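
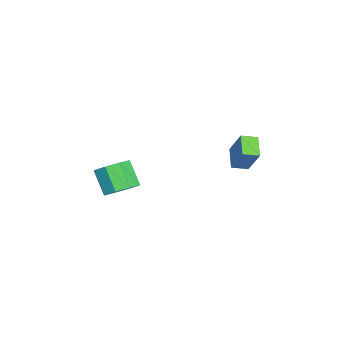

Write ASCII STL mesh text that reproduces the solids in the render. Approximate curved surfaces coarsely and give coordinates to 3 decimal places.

solid 
facet normal 0.531 0.389 -0.753
outer loop
vertex 0.657 -3.048 -2.755
vertex 0.085 -3.539 -3.412
vertex 0.047 -2.64 -2.974
endloop
endfacet
facet normal 0.290 0.751 0.593
outer loop
vertex 0.657 -3.048 -2.755
vertex 0.047 -2.64 -2.974
vertex -0.192 -3.671 -1.551
endloop
endfacet
facet normal 0.290 0.751 0.593
outer loop
vertex -0.192 -3.671 -1.551
vertex 0.047 -2.64 -2.974
vertex -0.802 -3.263 -1.77
endloop
endfacet
facet normal -0.531 -0.389 0.753
outer loop
vertex -0.192 -3.671 -1.551
vertex -0.802 -3.263 -1.77
vertex -0.765 -4.161 -2.208
endloop
endfacet
facet normal 0.531 0.389 -0.753
outer loop
vertex 0.047 -2.64 -2.974
vertex 0.085 -3.539 -3.412
vertex -0.541 -2.759 -3.45
endloop
endfacet
facet normal -0.359 0.908 0.217
outer loop
vertex 0.047 -2.64 -2.974
vertex -0.541 -2.759 -3.45
vertex -0.802 -3.263 -1.77
endloop
endfacet
facet normal -0.359 0.908 0.217
outer loop
vertex -0.802 -3.263 -1.77
vertex -0.541 -2.759 -3.45
vertex -1.39 -3.382 -2.245
endloop
endfacet
facet normal -0.530 -0.389 0.753
outer loop
vertex -0.802 -3.263 -1.77
vertex -1.39 -3.382 -2.245
vertex -0.765 -4.161 -2.208
endloop
endfacet
facet normal 0.531 0.390 -0.752
outer loop
vertex -0.541 -2.759 -3.45
vertex 0.085 -3.539 -3.412
vertex -0.762 -3.334 -3.904
endloop
endfacet
facet normal -0.797 0.532 -0.286
outer loop
vertex -0.541 -2.759 -3.45
vertex -0.762 -3.334 -3.904
vertex -1.39 -3.382 -2.245
endloop
endfacet
facet normal -0.797 0.532 -0.286
outer loop
vertex -1.39 -3.382 -2.245
vertex -0.762 -3.334 -3.904
vertex -1.611 -3.957 -2.699
endloop
endfacet
facet normal -0.531 -0.390 0.752
outer loop
vertex -1.39 -3.382 -2.245
vertex -1.611 -3.957 -2.699
vertex -0.765 -4.161 -2.208
endloop
endfacet
facet normal 0.531 0.388 -0.753
outer loop
vertex -0.762 -3.334 -3.904
vertex 0.085 -3.539 -3.412
vertex -0.488 -4.029 -4.069
endloop
endfacet
facet normal -0.768 -0.155 -0.621
outer loop
vertex -0.762 -3.334 -3.904
vertex -0.488 -4.029 -4.069
vertex -1.611 -3.957 -2.699
endloop
endfacet
facet normal -0.768 -0.154 -0.621
outer loop
vertex -1.611 -3.957 -2.699
vertex -0.488 -4.029 -4.069
vertex -1.337 -4.652 -2.865
endloop
endfacet
facet normal -0.531 -0.389 0.753
outer loop
vertex -1.611 -3.957 -2.699
vertex -1.337 -4.652 -2.865
vertex -0.765 -4.161 -2.208
endloop
endfacet
facet normal 0.531 0.389 -0.753
outer loop
vertex -0.488 -4.029 -4.069
vertex 0.085 -3.539 -3.412
vertex 0.122 -4.437 -3.85
endloop
endfacet
facet normal -0.290 -0.751 -0.593
outer loop
vertex -0.488 -4.029 -4.069
vertex 0.122 -4.437 -3.85
vertex -1.337 -4.652 -2.865
endloop
endfacet
facet normal -0.290 -0.751 -0.593
outer loop
vertex -1.337 -4.652 -2.865
vertex 0.122 -4.437 -3.85
vertex -0.727 -5.06 -2.646
endloop
endfacet
facet normal -0.531 -0.389 0.753
outer loop
vertex -1.337 -4.652 -2.865
vertex -0.727 -5.06 -2.646
vertex -0.765 -4.161 -2.208
endloop
endfacet
facet normal 0.530 0.389 -0.753
outer loop
vertex 0.122 -4.437 -3.85
vertex 0.085 -3.539 -3.412
vertex 0.71 -4.318 -3.375
endloop
endfacet
facet normal 0.359 -0.908 -0.217
outer loop
vertex 0.122 -4.437 -3.85
vertex 0.71 -4.318 -3.375
vertex -0.727 -5.06 -2.646
endloop
endfacet
facet normal 0.359 -0.908 -0.216
outer loop
vertex -0.727 -5.06 -2.646
vertex 0.71 -4.318 -3.375
vertex -0.139 -4.941 -2.17
endloop
endfacet
facet normal -0.531 -0.389 0.753
outer loop
vertex -0.727 -5.06 -2.646
vertex -0.139 -4.941 -2.17
vertex -0.765 -4.161 -2.208
endloop
endfacet
facet normal 0.531 0.390 -0.752
outer loop
vertex 0.71 -4.318 -3.375
vertex 0.085 -3.539 -3.412
vertex 0.931 -3.743 -2.921
endloop
endfacet
facet normal 0.797 -0.532 0.286
outer loop
vertex 0.71 -4.318 -3.375
vertex 0.931 -3.743 -2.921
vertex -0.139 -4.941 -2.17
endloop
endfacet
facet normal 0.797 -0.532 0.286
outer loop
vertex -0.139 -4.941 -2.17
vertex 0.931 -3.743 -2.921
vertex 0.082 -4.366 -1.716
endloop
endfacet
facet normal -0.531 -0.390 0.752
outer loop
vertex -0.139 -4.941 -2.17
vertex 0.082 -4.366 -1.716
vertex -0.765 -4.161 -2.208
endloop
endfacet
facet normal 0.531 0.389 -0.753
outer loop
vertex 0.931 -3.743 -2.921
vertex 0.085 -3.539 -3.412
vertex 0.657 -3.048 -2.755
endloop
endfacet
facet normal 0.768 0.155 0.621
outer loop
vertex 0.931 -3.743 -2.921
vertex 0.657 -3.048 -2.755
vertex 0.082 -4.366 -1.716
endloop
endfacet
facet normal 0.768 0.155 0.622
outer loop
vertex 0.082 -4.366 -1.716
vertex 0.657 -3.048 -2.755
vertex -0.192 -3.671 -1.551
endloop
endfacet
facet normal -0.531 -0.388 0.753
outer loop
vertex 0.082 -4.366 -1.716
vertex -0.192 -3.671 -1.551
vertex -0.765 -4.161 -2.208
endloop
endfacet
facet normal -0.885 -0.135 0.446
outer loop
vertex -1.013 2.25 0.316
vertex -1.254 3.088 0.091
vertex -1.678 1.659 -1.18
endloop
endfacet
facet normal 0.268 -0.931 0.249
outer loop
vertex -0.546 1.832 -1.751
vertex -1.013 2.25 0.316
vertex -1.678 1.659 -1.18
endloop
endfacet
facet normal -0.884 -0.135 0.447
outer loop
vertex -1.678 1.659 -1.18
vertex -1.254 3.088 0.091
vertex -1.919 2.497 -1.404
endloop
endfacet
facet normal -0.382 -0.340 -0.860
outer loop
vertex -1.919 2.497 -1.404
vertex -0.546 1.832 -1.751
vertex -1.678 1.659 -1.18
endloop
endfacet
facet normal 0.381 0.340 0.859
outer loop
vertex -1.013 2.25 0.316
vertex -0.122 3.261 -0.48
vertex -1.254 3.088 0.091
endloop
endfacet
facet normal 0.268 -0.931 0.249
outer loop
vertex 0.119 2.423 -0.256
vertex -1.013 2.25 0.316
vertex -0.546 1.832 -1.751
endloop
endfacet
facet normal 0.382 0.340 0.859
outer loop
vertex 0.119 2.423 -0.256
vertex -0.122 3.261 -0.48
vertex -1.013 2.25 0.316
endloop
endfacet
facet normal -0.268 0.931 -0.249
outer loop
vertex -1.254 3.088 0.091
vertex -0.122 3.261 -0.48
vertex -1.919 2.497 -1.404
endloop
endfacet
facet normal -0.382 -0.341 -0.859
outer loop
vertex -0.787 2.67 -1.976
vertex -0.546 1.832 -1.751
vertex -1.919 2.497 -1.404
endloop
endfacet
facet normal -0.268 0.931 -0.249
outer loop
vertex -1.919 2.497 -1.404
vertex -0.122 3.261 -0.48
vertex -0.787 2.67 -1.976
endloop
endfacet
facet normal 0.885 0.134 -0.447
outer loop
vertex -0.787 2.67 -1.976
vertex 0.119 2.423 -0.256
vertex -0.546 1.832 -1.751
endloop
endfacet
facet normal 0.885 0.135 -0.447
outer loop
vertex -0.122 3.261 -0.48
vertex 0.119 2.423 -0.256
vertex -0.787 2.67 -1.976
endloop
endfacet

endsolid


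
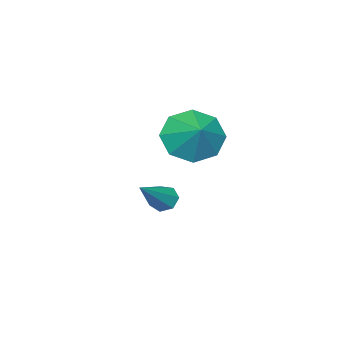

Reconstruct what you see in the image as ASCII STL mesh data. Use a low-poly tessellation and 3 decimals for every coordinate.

solid 
facet normal -0.774 -0.099 -0.625
outer loop
vertex -0.57 -1.912 -2.473
vertex -0.903 -2.009 -2.045
vertex -0.776 -1.527 -2.279
endloop
endfacet
facet normal 0.638 0.590 -0.495
outer loop
vertex -0.57 -1.912 -2.473
vertex -0.776 -1.527 -2.279
vertex 0.623 -1.811 -0.815
endloop
endfacet
facet normal -0.773 -0.101 -0.627
outer loop
vertex -0.776 -1.527 -2.279
vertex -0.903 -2.009 -2.045
vertex -1.078 -1.505 -1.91
endloop
endfacet
facet normal 0.141 0.988 0.057
outer loop
vertex -0.776 -1.527 -2.279
vertex -1.078 -1.505 -1.91
vertex 0.623 -1.811 -0.815
endloop
endfacet
facet normal -0.775 -0.102 -0.624
outer loop
vertex -1.078 -1.505 -1.91
vertex -0.903 -2.009 -2.045
vertex -1.247 -1.862 -1.642
endloop
endfacet
facet normal -0.319 0.661 0.680
outer loop
vertex -1.078 -1.505 -1.91
vertex -1.247 -1.862 -1.642
vertex 0.623 -1.811 -0.815
endloop
endfacet
facet normal -0.774 -0.100 -0.625
outer loop
vertex -1.247 -1.862 -1.642
vertex -0.903 -2.009 -2.045
vertex -1.157 -2.33 -1.679
endloop
endfacet
facet normal -0.397 -0.148 0.906
outer loop
vertex -1.247 -1.862 -1.642
vertex -1.157 -2.33 -1.679
vertex 0.623 -1.811 -0.815
endloop
endfacet
facet normal -0.774 -0.100 -0.625
outer loop
vertex -1.157 -2.33 -1.679
vertex -0.903 -2.009 -2.045
vertex -0.876 -2.555 -1.991
endloop
endfacet
facet normal -0.034 -0.825 0.565
outer loop
vertex -1.157 -2.33 -1.679
vertex -0.876 -2.555 -1.991
vertex 0.623 -1.811 -0.815
endloop
endfacet
facet normal -0.775 -0.100 -0.624
outer loop
vertex -0.876 -2.555 -1.991
vertex -0.903 -2.009 -2.045
vertex -0.615 -2.369 -2.345
endloop
endfacet
facet normal 0.497 -0.863 -0.087
outer loop
vertex -0.876 -2.555 -1.991
vertex -0.615 -2.369 -2.345
vertex 0.623 -1.811 -0.815
endloop
endfacet
facet normal -0.774 -0.099 -0.625
outer loop
vertex -0.615 -2.369 -2.345
vertex -0.903 -2.009 -2.045
vertex -0.57 -1.912 -2.473
endloop
endfacet
facet normal 0.796 -0.235 -0.558
outer loop
vertex -0.615 -2.369 -2.345
vertex -0.57 -1.912 -2.473
vertex 0.623 -1.811 -0.815
endloop
endfacet
facet normal -0.518 -0.625 -0.584
outer loop
vertex 1.25 -0.14 1.444
vertex 0.363 0.103 1.971
vertex 0.858 0.49 1.117
endloop
endfacet
facet normal 0.875 0.434 -0.212
outer loop
vertex 1.25 -0.14 1.444
vertex 0.858 0.49 1.117
vertex 1.037 0.917 2.729
endloop
endfacet
facet normal -0.518 -0.626 -0.584
outer loop
vertex 0.858 0.49 1.117
vertex 0.363 0.103 1.971
vertex 0.176 0.893 1.29
endloop
endfacet
facet normal 0.436 0.857 -0.275
outer loop
vertex 0.858 0.49 1.117
vertex 0.176 0.893 1.29
vertex 1.037 0.917 2.729
endloop
endfacet
facet normal -0.518 -0.626 -0.583
outer loop
vertex 0.176 0.893 1.29
vertex 0.363 0.103 1.971
vertex -0.397 0.834 1.862
endloop
endfacet
facet normal -0.075 0.997 0.028
outer loop
vertex 0.176 0.893 1.29
vertex -0.397 0.834 1.862
vertex 1.037 0.917 2.729
endloop
endfacet
facet normal -0.518 -0.626 -0.583
outer loop
vertex -0.397 0.834 1.862
vertex 0.363 0.103 1.971
vertex -0.524 0.347 2.498
endloop
endfacet
facet normal -0.360 0.774 0.521
outer loop
vertex -0.397 0.834 1.862
vertex -0.524 0.347 2.498
vertex 1.037 0.917 2.729
endloop
endfacet
facet normal -0.518 -0.626 -0.583
outer loop
vertex -0.524 0.347 2.498
vertex 0.363 0.103 1.971
vertex -0.131 -0.283 2.825
endloop
endfacet
facet normal -0.251 0.318 0.914
outer loop
vertex -0.524 0.347 2.498
vertex -0.131 -0.283 2.825
vertex 1.037 0.917 2.729
endloop
endfacet
facet normal -0.518 -0.626 -0.583
outer loop
vertex -0.131 -0.283 2.825
vertex 0.363 0.103 1.971
vertex 0.551 -0.687 2.652
endloop
endfacet
facet normal 0.187 -0.103 0.977
outer loop
vertex -0.131 -0.283 2.825
vertex 0.551 -0.687 2.652
vertex 1.037 0.917 2.729
endloop
endfacet
facet normal -0.518 -0.626 -0.583
outer loop
vertex 0.551 -0.687 2.652
vertex 0.363 0.103 1.971
vertex 1.123 -0.628 2.08
endloop
endfacet
facet normal 0.698 -0.244 0.673
outer loop
vertex 0.551 -0.687 2.652
vertex 1.123 -0.628 2.08
vertex 1.037 0.917 2.729
endloop
endfacet
facet normal -0.518 -0.626 -0.583
outer loop
vertex 1.123 -0.628 2.08
vertex 0.363 0.103 1.971
vertex 1.25 -0.14 1.444
endloop
endfacet
facet normal 0.983 -0.021 0.180
outer loop
vertex 1.123 -0.628 2.08
vertex 1.25 -0.14 1.444
vertex 1.037 0.917 2.729
endloop
endfacet

endsolid


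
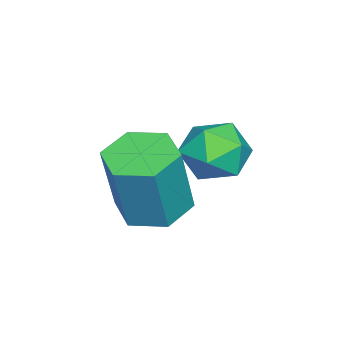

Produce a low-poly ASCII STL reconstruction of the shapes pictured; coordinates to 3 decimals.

solid 
facet normal -0.274 0.058 -0.960
outer loop
vertex 1.706 -1.342 -3.36
vertex 1.064 -1.845 -3.207
vertex 0.974 -1.024 -3.132
endloop
endfacet
facet normal 0.384 0.922 -0.053
outer loop
vertex 1.706 -1.342 -3.36
vertex 0.974 -1.024 -3.132
vertex 2.218 -1.451 -1.565
endloop
endfacet
facet normal 0.384 0.922 -0.054
outer loop
vertex 2.218 -1.451 -1.565
vertex 0.974 -1.024 -3.132
vertex 1.487 -1.133 -1.337
endloop
endfacet
facet normal 0.274 -0.059 0.960
outer loop
vertex 2.218 -1.451 -1.565
vertex 1.487 -1.133 -1.337
vertex 1.576 -1.955 -1.413
endloop
endfacet
facet normal -0.274 0.058 -0.960
outer loop
vertex 0.974 -1.024 -3.132
vertex 1.064 -1.845 -3.207
vertex 0.332 -1.527 -2.979
endloop
endfacet
facet normal -0.571 0.793 0.211
outer loop
vertex 0.974 -1.024 -3.132
vertex 0.332 -1.527 -2.979
vertex 1.487 -1.133 -1.337
endloop
endfacet
facet normal -0.572 0.793 0.212
outer loop
vertex 1.487 -1.133 -1.337
vertex 0.332 -1.527 -2.979
vertex 0.845 -1.637 -1.184
endloop
endfacet
facet normal 0.275 -0.059 0.960
outer loop
vertex 1.487 -1.133 -1.337
vertex 0.845 -1.637 -1.184
vertex 1.576 -1.955 -1.413
endloop
endfacet
facet normal -0.273 0.059 -0.960
outer loop
vertex 0.332 -1.527 -2.979
vertex 1.064 -1.845 -3.207
vertex 0.422 -2.349 -3.055
endloop
endfacet
facet normal -0.956 -0.129 0.265
outer loop
vertex 0.332 -1.527 -2.979
vertex 0.422 -2.349 -3.055
vertex 0.845 -1.637 -1.184
endloop
endfacet
facet normal -0.956 -0.128 0.265
outer loop
vertex 0.845 -1.637 -1.184
vertex 0.422 -2.349 -3.055
vertex 0.934 -2.458 -1.26
endloop
endfacet
facet normal 0.275 -0.059 0.960
outer loop
vertex 0.845 -1.637 -1.184
vertex 0.934 -2.458 -1.26
vertex 1.576 -1.955 -1.413
endloop
endfacet
facet normal -0.274 0.059 -0.960
outer loop
vertex 0.422 -2.349 -3.055
vertex 1.064 -1.845 -3.207
vertex 1.153 -2.667 -3.283
endloop
endfacet
facet normal -0.384 -0.922 0.054
outer loop
vertex 0.422 -2.349 -3.055
vertex 1.153 -2.667 -3.283
vertex 0.934 -2.458 -1.26
endloop
endfacet
facet normal -0.384 -0.922 0.054
outer loop
vertex 0.934 -2.458 -1.26
vertex 1.153 -2.667 -3.283
vertex 1.666 -2.776 -1.488
endloop
endfacet
facet normal 0.274 -0.058 0.960
outer loop
vertex 0.934 -2.458 -1.26
vertex 1.666 -2.776 -1.488
vertex 1.576 -1.955 -1.413
endloop
endfacet
facet normal -0.275 0.059 -0.960
outer loop
vertex 1.153 -2.667 -3.283
vertex 1.064 -1.845 -3.207
vertex 1.795 -2.163 -3.436
endloop
endfacet
facet normal 0.572 -0.793 -0.212
outer loop
vertex 1.153 -2.667 -3.283
vertex 1.795 -2.163 -3.436
vertex 1.666 -2.776 -1.488
endloop
endfacet
facet normal 0.571 -0.793 -0.212
outer loop
vertex 1.666 -2.776 -1.488
vertex 1.795 -2.163 -3.436
vertex 2.308 -2.273 -1.641
endloop
endfacet
facet normal 0.274 -0.058 0.960
outer loop
vertex 1.666 -2.776 -1.488
vertex 2.308 -2.273 -1.641
vertex 1.576 -1.955 -1.413
endloop
endfacet
facet normal -0.275 0.059 -0.960
outer loop
vertex 1.795 -2.163 -3.436
vertex 1.064 -1.845 -3.207
vertex 1.706 -1.342 -3.36
endloop
endfacet
facet normal 0.956 0.128 -0.265
outer loop
vertex 1.795 -2.163 -3.436
vertex 1.706 -1.342 -3.36
vertex 2.308 -2.273 -1.641
endloop
endfacet
facet normal 0.956 0.129 -0.265
outer loop
vertex 2.308 -2.273 -1.641
vertex 1.706 -1.342 -3.36
vertex 2.218 -1.451 -1.565
endloop
endfacet
facet normal 0.273 -0.059 0.960
outer loop
vertex 2.308 -2.273 -1.641
vertex 2.218 -1.451 -1.565
vertex 1.576 -1.955 -1.413
endloop
endfacet
facet normal 0.006 0.356 0.935
outer loop
vertex -0.062 -0.347 -1.824
vertex -0.788 -0.762 -1.661
vertex -0.039 -1.143 -1.521
endloop
endfacet
facet normal 0.671 0.281 0.687
outer loop
vertex -0.062 -0.347 -1.824
vertex -0.039 -1.143 -1.521
vertex 0.496 -0.907 -2.14
endloop
endfacet
facet normal 0.731 0.675 0.095
outer loop
vertex -0.062 -0.347 -1.824
vertex 0.496 -0.907 -2.14
vertex 0.078 -0.381 -2.663
endloop
endfacet
facet normal 0.103 0.994 -0.023
outer loop
vertex -0.062 -0.347 -1.824
vertex 0.078 -0.381 -2.663
vertex -0.716 -0.292 -2.368
endloop
endfacet
facet normal -0.345 0.798 0.495
outer loop
vertex -0.062 -0.347 -1.824
vertex -0.716 -0.292 -2.368
vertex -0.788 -0.762 -1.661
endloop
endfacet
facet normal 0.763 -0.402 0.506
outer loop
vertex 0.496 -0.907 -2.14
vertex -0.039 -1.143 -1.521
vertex 0.116 -1.668 -2.172
endloop
endfacet
facet normal -0.313 -0.282 0.907
outer loop
vertex -0.039 -1.143 -1.521
vertex -0.788 -0.762 -1.661
vertex -0.678 -1.579 -1.877
endloop
endfacet
facet normal -0.880 0.431 0.197
outer loop
vertex -0.788 -0.762 -1.661
vertex -0.716 -0.292 -2.368
vertex -1.096 -1.053 -2.4
endloop
endfacet
facet normal -0.154 0.751 -0.642
outer loop
vertex -0.716 -0.292 -2.368
vertex 0.078 -0.381 -2.663
vertex -0.561 -0.817 -3.019
endloop
endfacet
facet normal 0.861 0.235 -0.451
outer loop
vertex 0.078 -0.381 -2.663
vertex 0.496 -0.907 -2.14
vertex 0.188 -1.198 -2.879
endloop
endfacet
facet normal -0.103 -0.994 0.023
outer loop
vertex -0.538 -1.613 -2.716
vertex 0.116 -1.668 -2.172
vertex -0.678 -1.579 -1.877
endloop
endfacet
facet normal -0.731 -0.675 -0.095
outer loop
vertex -0.538 -1.613 -2.716
vertex -0.678 -1.579 -1.877
vertex -1.096 -1.053 -2.4
endloop
endfacet
facet normal -0.671 -0.281 -0.687
outer loop
vertex -0.538 -1.613 -2.716
vertex -1.096 -1.053 -2.4
vertex -0.561 -0.817 -3.019
endloop
endfacet
facet normal -0.006 -0.356 -0.935
outer loop
vertex -0.538 -1.613 -2.716
vertex -0.561 -0.817 -3.019
vertex 0.188 -1.198 -2.879
endloop
endfacet
facet normal 0.345 -0.798 -0.495
outer loop
vertex -0.538 -1.613 -2.716
vertex 0.188 -1.198 -2.879
vertex 0.116 -1.668 -2.172
endloop
endfacet
facet normal 0.154 -0.751 0.642
outer loop
vertex -0.678 -1.579 -1.877
vertex 0.116 -1.668 -2.172
vertex -0.039 -1.143 -1.521
endloop
endfacet
facet normal -0.861 -0.235 0.451
outer loop
vertex -1.096 -1.053 -2.4
vertex -0.678 -1.579 -1.877
vertex -0.788 -0.762 -1.661
endloop
endfacet
facet normal -0.763 0.402 -0.506
outer loop
vertex -0.561 -0.817 -3.019
vertex -1.096 -1.053 -2.4
vertex -0.716 -0.292 -2.368
endloop
endfacet
facet normal 0.313 0.282 -0.907
outer loop
vertex 0.188 -1.198 -2.879
vertex -0.561 -0.817 -3.019
vertex 0.078 -0.381 -2.663
endloop
endfacet
facet normal 0.880 -0.431 -0.197
outer loop
vertex 0.116 -1.668 -2.172
vertex 0.188 -1.198 -2.879
vertex 0.496 -0.907 -2.14
endloop
endfacet

endsolid


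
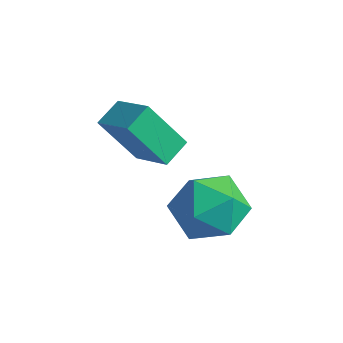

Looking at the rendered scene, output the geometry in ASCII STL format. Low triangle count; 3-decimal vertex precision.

solid 
facet normal -0.535 0.828 0.168
outer loop
vertex 1.874 0.716 -2.443
vertex 1.146 0.102 -1.732
vertex 2.11 0.633 -1.282
endloop
endfacet
facet normal 0.149 0.988 0.040
outer loop
vertex 1.874 0.716 -2.443
vertex 2.11 0.633 -1.282
vertex 2.988 0.533 -2.075
endloop
endfacet
facet normal 0.319 0.731 -0.603
outer loop
vertex 1.874 0.716 -2.443
vertex 2.988 0.533 -2.075
vertex 2.568 -0.059 -3.016
endloop
endfacet
facet normal -0.260 0.413 -0.873
outer loop
vertex 1.874 0.716 -2.443
vertex 2.568 -0.059 -3.016
vertex 1.43 -0.326 -2.804
endloop
endfacet
facet normal -0.787 0.473 -0.397
outer loop
vertex 1.874 0.716 -2.443
vertex 1.43 -0.326 -2.804
vertex 1.146 0.102 -1.732
endloop
endfacet
facet normal 0.549 0.650 0.526
outer loop
vertex 2.988 0.533 -2.075
vertex 2.11 0.633 -1.282
vertex 2.95 -0.194 -1.136
endloop
endfacet
facet normal -0.557 0.391 0.732
outer loop
vertex 2.11 0.633 -1.282
vertex 1.146 0.102 -1.732
vertex 1.812 -0.461 -0.924
endloop
endfacet
facet normal -0.966 -0.185 -0.182
outer loop
vertex 1.146 0.102 -1.732
vertex 1.43 -0.326 -2.804
vertex 1.392 -1.053 -1.865
endloop
endfacet
facet normal -0.111 -0.282 -0.953
outer loop
vertex 1.43 -0.326 -2.804
vertex 2.568 -0.059 -3.016
vertex 2.27 -1.153 -2.658
endloop
endfacet
facet normal 0.824 0.235 -0.516
outer loop
vertex 2.568 -0.059 -3.016
vertex 2.988 0.533 -2.075
vertex 3.234 -0.622 -2.208
endloop
endfacet
facet normal 0.260 -0.413 0.873
outer loop
vertex 2.506 -1.236 -1.497
vertex 2.95 -0.194 -1.136
vertex 1.812 -0.461 -0.924
endloop
endfacet
facet normal -0.319 -0.731 0.603
outer loop
vertex 2.506 -1.236 -1.497
vertex 1.812 -0.461 -0.924
vertex 1.392 -1.053 -1.865
endloop
endfacet
facet normal -0.149 -0.988 -0.040
outer loop
vertex 2.506 -1.236 -1.497
vertex 1.392 -1.053 -1.865
vertex 2.27 -1.153 -2.658
endloop
endfacet
facet normal 0.535 -0.828 -0.168
outer loop
vertex 2.506 -1.236 -1.497
vertex 2.27 -1.153 -2.658
vertex 3.234 -0.622 -2.208
endloop
endfacet
facet normal 0.787 -0.473 0.397
outer loop
vertex 2.506 -1.236 -1.497
vertex 3.234 -0.622 -2.208
vertex 2.95 -0.194 -1.136
endloop
endfacet
facet normal 0.111 0.282 0.953
outer loop
vertex 1.812 -0.461 -0.924
vertex 2.95 -0.194 -1.136
vertex 2.11 0.633 -1.282
endloop
endfacet
facet normal -0.824 -0.235 0.516
outer loop
vertex 1.392 -1.053 -1.865
vertex 1.812 -0.461 -0.924
vertex 1.146 0.102 -1.732
endloop
endfacet
facet normal -0.549 -0.650 -0.526
outer loop
vertex 2.27 -1.153 -2.658
vertex 1.392 -1.053 -1.865
vertex 1.43 -0.326 -2.804
endloop
endfacet
facet normal 0.557 -0.391 -0.732
outer loop
vertex 3.234 -0.622 -2.208
vertex 2.27 -1.153 -2.658
vertex 2.568 -0.059 -3.016
endloop
endfacet
facet normal 0.966 0.185 0.182
outer loop
vertex 2.95 -0.194 -1.136
vertex 3.234 -0.622 -2.208
vertex 2.988 0.533 -2.075
endloop
endfacet
facet normal -0.449 -0.357 0.819
outer loop
vertex 0.048 -0.298 1.052
vertex -1.228 -0.123 0.429
vertex 0.099 -1.159 0.705
endloop
endfacet
facet normal 0.892 -0.123 0.436
outer loop
vertex 0.908 -0.517 -0.769
vertex 0.048 -0.298 1.052
vertex 0.099 -1.159 0.705
endloop
endfacet
facet normal -0.449 -0.357 0.819
outer loop
vertex 0.099 -1.159 0.705
vertex -1.228 -0.123 0.429
vertex -1.176 -0.984 0.082
endloop
endfacet
facet normal 0.055 -0.926 -0.373
outer loop
vertex -1.176 -0.984 0.082
vertex 0.908 -0.517 -0.769
vertex 0.099 -1.159 0.705
endloop
endfacet
facet normal -0.055 0.926 0.373
outer loop
vertex 0.048 -0.298 1.052
vertex -0.419 0.519 -1.045
vertex -1.228 -0.123 0.429
endloop
endfacet
facet normal 0.892 -0.122 0.436
outer loop
vertex 0.856 0.344 -0.422
vertex 0.048 -0.298 1.052
vertex 0.908 -0.517 -0.769
endloop
endfacet
facet normal -0.055 0.926 0.373
outer loop
vertex 0.856 0.344 -0.422
vertex -0.419 0.519 -1.045
vertex 0.048 -0.298 1.052
endloop
endfacet
facet normal -0.892 0.122 -0.436
outer loop
vertex -1.228 -0.123 0.429
vertex -0.419 0.519 -1.045
vertex -1.176 -0.984 0.082
endloop
endfacet
facet normal 0.055 -0.926 -0.373
outer loop
vertex -0.368 -0.342 -1.392
vertex 0.908 -0.517 -0.769
vertex -1.176 -0.984 0.082
endloop
endfacet
facet normal -0.892 0.123 -0.435
outer loop
vertex -1.176 -0.984 0.082
vertex -0.419 0.519 -1.045
vertex -0.368 -0.342 -1.392
endloop
endfacet
facet normal 0.449 0.357 -0.819
outer loop
vertex -0.368 -0.342 -1.392
vertex 0.856 0.344 -0.422
vertex 0.908 -0.517 -0.769
endloop
endfacet
facet normal 0.449 0.357 -0.819
outer loop
vertex -0.419 0.519 -1.045
vertex 0.856 0.344 -0.422
vertex -0.368 -0.342 -1.392
endloop
endfacet

endsolid


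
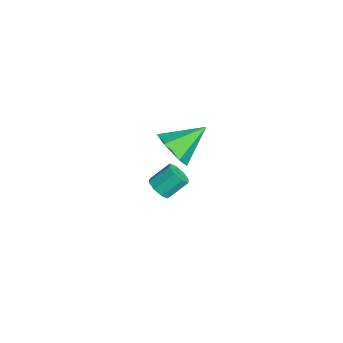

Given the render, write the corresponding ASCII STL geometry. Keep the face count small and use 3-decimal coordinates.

solid 
facet normal 0.146 -0.852 -0.502
outer loop
vertex 0.939 1.741 4.004
vertex 0.604 2.176 3.168
vertex 1.578 2.21 3.394
endloop
endfacet
facet normal 0.621 0.153 0.769
outer loop
vertex 0.939 1.741 4.004
vertex 1.578 2.21 3.394
vertex 0.336 3.744 4.092
endloop
endfacet
facet normal 0.146 -0.853 -0.501
outer loop
vertex 1.578 2.21 3.394
vertex 0.604 2.176 3.168
vertex 1.243 2.644 2.558
endloop
endfacet
facet normal 0.780 0.626 0.012
outer loop
vertex 1.578 2.21 3.394
vertex 1.243 2.644 2.558
vertex 0.336 3.744 4.092
endloop
endfacet
facet normal 0.146 -0.853 -0.501
outer loop
vertex 1.243 2.644 2.558
vertex 0.604 2.176 3.168
vertex 0.269 2.61 2.332
endloop
endfacet
facet normal 0.097 0.835 -0.542
outer loop
vertex 1.243 2.644 2.558
vertex 0.269 2.61 2.332
vertex 0.336 3.744 4.092
endloop
endfacet
facet normal 0.146 -0.853 -0.501
outer loop
vertex 0.269 2.61 2.332
vertex 0.604 2.176 3.168
vertex -0.369 2.142 2.943
endloop
endfacet
facet normal -0.746 0.572 -0.340
outer loop
vertex 0.269 2.61 2.332
vertex -0.369 2.142 2.943
vertex 0.336 3.744 4.092
endloop
endfacet
facet normal 0.146 -0.852 -0.502
outer loop
vertex -0.369 2.142 2.943
vertex 0.604 2.176 3.168
vertex -0.034 1.707 3.779
endloop
endfacet
facet normal -0.904 0.101 0.415
outer loop
vertex -0.369 2.142 2.943
vertex -0.034 1.707 3.779
vertex 0.336 3.744 4.092
endloop
endfacet
facet normal 0.146 -0.852 -0.502
outer loop
vertex -0.034 1.707 3.779
vertex 0.604 2.176 3.168
vertex 0.939 1.741 4.004
endloop
endfacet
facet normal -0.220 -0.109 0.969
outer loop
vertex -0.034 1.707 3.779
vertex 0.939 1.741 4.004
vertex 0.336 3.744 4.092
endloop
endfacet
facet normal 0.058 -0.764 -0.642
outer loop
vertex -1.927 2.7 -2.929
vertex -2.463 2.429 -2.655
vertex -2.356 2.852 -3.149
endloop
endfacet
facet normal 0.526 0.571 -0.631
outer loop
vertex -1.927 2.7 -2.929
vertex -2.356 2.852 -3.149
vertex -2.001 3.663 -2.119
endloop
endfacet
facet normal 0.527 0.570 -0.630
outer loop
vertex -2.001 3.663 -2.119
vertex -2.356 2.852 -3.149
vertex -2.43 3.815 -2.34
endloop
endfacet
facet normal -0.060 0.764 0.642
outer loop
vertex -2.001 3.663 -2.119
vertex -2.43 3.815 -2.34
vertex -2.537 3.391 -1.845
endloop
endfacet
facet normal 0.059 -0.765 -0.642
outer loop
vertex -2.356 2.852 -3.149
vertex -2.463 2.429 -2.655
vertex -2.847 2.756 -3.08
endloop
endfacet
facet normal -0.226 0.616 -0.754
outer loop
vertex -2.356 2.852 -3.149
vertex -2.847 2.756 -3.08
vertex -2.43 3.815 -2.34
endloop
endfacet
facet normal -0.226 0.616 -0.754
outer loop
vertex -2.43 3.815 -2.34
vertex -2.847 2.756 -3.08
vertex -2.921 3.719 -2.271
endloop
endfacet
facet normal -0.059 0.764 0.642
outer loop
vertex -2.43 3.815 -2.34
vertex -2.921 3.719 -2.271
vertex -2.537 3.391 -1.845
endloop
endfacet
facet normal 0.059 -0.765 -0.641
outer loop
vertex -2.847 2.756 -3.08
vertex -2.463 2.429 -2.655
vertex -3.113 2.469 -2.762
endloop
endfacet
facet normal -0.848 0.302 -0.437
outer loop
vertex -2.847 2.756 -3.08
vertex -3.113 2.469 -2.762
vertex -2.921 3.719 -2.271
endloop
endfacet
facet normal -0.848 0.301 -0.435
outer loop
vertex -2.921 3.719 -2.271
vertex -3.113 2.469 -2.762
vertex -3.187 3.431 -1.952
endloop
endfacet
facet normal -0.059 0.765 0.642
outer loop
vertex -2.921 3.719 -2.271
vertex -3.187 3.431 -1.952
vertex -2.537 3.391 -1.845
endloop
endfacet
facet normal 0.059 -0.764 -0.643
outer loop
vertex -3.113 2.469 -2.762
vertex -2.463 2.429 -2.655
vertex -2.999 2.157 -2.381
endloop
endfacet
facet normal -0.972 -0.189 0.136
outer loop
vertex -3.113 2.469 -2.762
vertex -2.999 2.157 -2.381
vertex -3.187 3.431 -1.952
endloop
endfacet
facet normal -0.972 -0.189 0.136
outer loop
vertex -3.187 3.431 -1.952
vertex -2.999 2.157 -2.381
vertex -3.073 3.12 -1.571
endloop
endfacet
facet normal -0.059 0.765 0.642
outer loop
vertex -3.187 3.431 -1.952
vertex -3.073 3.12 -1.571
vertex -2.537 3.391 -1.845
endloop
endfacet
facet normal 0.060 -0.764 -0.642
outer loop
vertex -2.999 2.157 -2.381
vertex -2.463 2.429 -2.655
vertex -2.57 2.005 -2.16
endloop
endfacet
facet normal -0.527 -0.570 0.630
outer loop
vertex -2.999 2.157 -2.381
vertex -2.57 2.005 -2.16
vertex -3.073 3.12 -1.571
endloop
endfacet
facet normal -0.526 -0.570 0.631
outer loop
vertex -3.073 3.12 -1.571
vertex -2.57 2.005 -2.16
vertex -2.644 2.968 -1.351
endloop
endfacet
facet normal -0.058 0.764 0.642
outer loop
vertex -3.073 3.12 -1.571
vertex -2.644 2.968 -1.351
vertex -2.537 3.391 -1.845
endloop
endfacet
facet normal 0.059 -0.764 -0.642
outer loop
vertex -2.57 2.005 -2.16
vertex -2.463 2.429 -2.655
vertex -2.079 2.101 -2.229
endloop
endfacet
facet normal 0.226 -0.616 0.754
outer loop
vertex -2.57 2.005 -2.16
vertex -2.079 2.101 -2.229
vertex -2.644 2.968 -1.351
endloop
endfacet
facet normal 0.226 -0.616 0.754
outer loop
vertex -2.644 2.968 -1.351
vertex -2.079 2.101 -2.229
vertex -2.153 3.064 -1.42
endloop
endfacet
facet normal -0.059 0.765 0.642
outer loop
vertex -2.644 2.968 -1.351
vertex -2.153 3.064 -1.42
vertex -2.537 3.391 -1.845
endloop
endfacet
facet normal 0.059 -0.765 -0.642
outer loop
vertex -2.079 2.101 -2.229
vertex -2.463 2.429 -2.655
vertex -1.813 2.389 -2.548
endloop
endfacet
facet normal 0.848 -0.301 0.436
outer loop
vertex -2.079 2.101 -2.229
vertex -1.813 2.389 -2.548
vertex -2.153 3.064 -1.42
endloop
endfacet
facet normal 0.848 -0.302 0.436
outer loop
vertex -2.153 3.064 -1.42
vertex -1.813 2.389 -2.548
vertex -1.887 3.351 -1.738
endloop
endfacet
facet normal -0.059 0.765 0.641
outer loop
vertex -2.153 3.064 -1.42
vertex -1.887 3.351 -1.738
vertex -2.537 3.391 -1.845
endloop
endfacet
facet normal 0.059 -0.765 -0.642
outer loop
vertex -1.813 2.389 -2.548
vertex -2.463 2.429 -2.655
vertex -1.927 2.7 -2.929
endloop
endfacet
facet normal 0.972 0.190 -0.136
outer loop
vertex -1.813 2.389 -2.548
vertex -1.927 2.7 -2.929
vertex -1.887 3.351 -1.738
endloop
endfacet
facet normal 0.972 0.189 -0.136
outer loop
vertex -1.887 3.351 -1.738
vertex -1.927 2.7 -2.929
vertex -2.001 3.663 -2.119
endloop
endfacet
facet normal -0.059 0.764 0.643
outer loop
vertex -1.887 3.351 -1.738
vertex -2.001 3.663 -2.119
vertex -2.537 3.391 -1.845
endloop
endfacet

endsolid


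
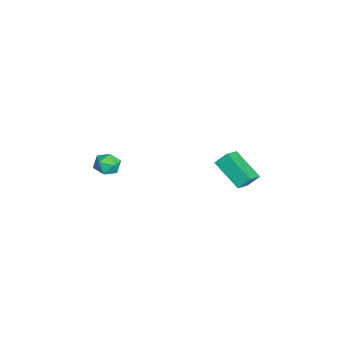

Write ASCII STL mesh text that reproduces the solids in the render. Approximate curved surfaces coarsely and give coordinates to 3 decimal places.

solid 
facet normal -0.607 -0.603 0.519
outer loop
vertex 2.308 1.567 -2.108
vertex 2.252 2.126 -1.524
vertex 1.381 2.037 -2.646
endloop
endfacet
facet normal 0.068 -0.690 -0.720
outer loop
vertex 2.468 3.114 -3.576
vertex 2.308 1.567 -2.108
vertex 1.381 2.037 -2.646
endloop
endfacet
facet normal -0.607 -0.601 0.519
outer loop
vertex 1.381 2.037 -2.646
vertex 2.252 2.126 -1.524
vertex 1.326 2.596 -2.063
endloop
endfacet
facet normal -0.792 0.402 -0.460
outer loop
vertex 1.326 2.596 -2.063
vertex 2.468 3.114 -3.576
vertex 1.381 2.037 -2.646
endloop
endfacet
facet normal 0.792 -0.402 0.460
outer loop
vertex 2.308 1.567 -2.108
vertex 3.339 3.203 -2.454
vertex 2.252 2.126 -1.524
endloop
endfacet
facet normal 0.069 -0.690 -0.720
outer loop
vertex 3.394 2.644 -3.037
vertex 2.308 1.567 -2.108
vertex 2.468 3.114 -3.576
endloop
endfacet
facet normal 0.792 -0.402 0.460
outer loop
vertex 3.394 2.644 -3.037
vertex 3.339 3.203 -2.454
vertex 2.308 1.567 -2.108
endloop
endfacet
facet normal -0.068 0.691 0.720
outer loop
vertex 2.252 2.126 -1.524
vertex 3.339 3.203 -2.454
vertex 1.326 2.596 -2.063
endloop
endfacet
facet normal -0.792 0.401 -0.460
outer loop
vertex 2.412 3.673 -2.992
vertex 2.468 3.114 -3.576
vertex 1.326 2.596 -2.063
endloop
endfacet
facet normal -0.068 0.690 0.720
outer loop
vertex 1.326 2.596 -2.063
vertex 3.339 3.203 -2.454
vertex 2.412 3.673 -2.992
endloop
endfacet
facet normal 0.607 0.602 -0.518
outer loop
vertex 2.412 3.673 -2.992
vertex 3.394 2.644 -3.037
vertex 2.468 3.114 -3.576
endloop
endfacet
facet normal 0.607 0.602 -0.520
outer loop
vertex 3.339 3.203 -2.454
vertex 3.394 2.644 -3.037
vertex 2.412 3.673 -2.992
endloop
endfacet
facet normal 0.149 0.711 0.687
outer loop
vertex 1.435 -2.772 -2.723
vertex 1.479 -3.273 -2.214
vertex 2.068 -3.062 -2.56
endloop
endfacet
facet normal 0.405 0.913 0.051
outer loop
vertex 1.435 -2.772 -2.723
vertex 2.068 -3.062 -2.56
vertex 1.893 -2.946 -3.243
endloop
endfacet
facet normal -0.132 0.899 -0.417
outer loop
vertex 1.435 -2.772 -2.723
vertex 1.893 -2.946 -3.243
vertex 1.196 -3.084 -3.32
endloop
endfacet
facet normal -0.722 0.688 -0.071
outer loop
vertex 1.435 -2.772 -2.723
vertex 1.196 -3.084 -3.32
vertex 0.94 -3.287 -2.683
endloop
endfacet
facet normal -0.547 0.573 0.611
outer loop
vertex 1.435 -2.772 -2.723
vertex 0.94 -3.287 -2.683
vertex 1.479 -3.273 -2.214
endloop
endfacet
facet normal 0.889 0.431 -0.154
outer loop
vertex 1.893 -2.946 -3.243
vertex 2.068 -3.062 -2.56
vertex 2.22 -3.553 -3.057
endloop
endfacet
facet normal 0.475 0.105 0.873
outer loop
vertex 2.068 -3.062 -2.56
vertex 1.479 -3.273 -2.214
vertex 1.964 -3.756 -2.42
endloop
endfacet
facet normal -0.650 -0.120 0.750
outer loop
vertex 1.479 -3.273 -2.214
vertex 0.94 -3.287 -2.683
vertex 1.267 -3.894 -2.497
endloop
endfacet
facet normal -0.933 0.069 -0.353
outer loop
vertex 0.94 -3.287 -2.683
vertex 1.196 -3.084 -3.32
vertex 1.092 -3.778 -3.18
endloop
endfacet
facet normal 0.020 0.409 -0.912
outer loop
vertex 1.196 -3.084 -3.32
vertex 1.893 -2.946 -3.243
vertex 1.681 -3.567 -3.526
endloop
endfacet
facet normal 0.722 -0.688 0.071
outer loop
vertex 1.725 -4.068 -3.017
vertex 2.22 -3.553 -3.057
vertex 1.964 -3.756 -2.42
endloop
endfacet
facet normal 0.132 -0.899 0.417
outer loop
vertex 1.725 -4.068 -3.017
vertex 1.964 -3.756 -2.42
vertex 1.267 -3.894 -2.497
endloop
endfacet
facet normal -0.405 -0.913 -0.051
outer loop
vertex 1.725 -4.068 -3.017
vertex 1.267 -3.894 -2.497
vertex 1.092 -3.778 -3.18
endloop
endfacet
facet normal -0.149 -0.711 -0.687
outer loop
vertex 1.725 -4.068 -3.017
vertex 1.092 -3.778 -3.18
vertex 1.681 -3.567 -3.526
endloop
endfacet
facet normal 0.547 -0.573 -0.611
outer loop
vertex 1.725 -4.068 -3.017
vertex 1.681 -3.567 -3.526
vertex 2.22 -3.553 -3.057
endloop
endfacet
facet normal 0.933 -0.069 0.353
outer loop
vertex 1.964 -3.756 -2.42
vertex 2.22 -3.553 -3.057
vertex 2.068 -3.062 -2.56
endloop
endfacet
facet normal -0.020 -0.409 0.912
outer loop
vertex 1.267 -3.894 -2.497
vertex 1.964 -3.756 -2.42
vertex 1.479 -3.273 -2.214
endloop
endfacet
facet normal -0.889 -0.431 0.154
outer loop
vertex 1.092 -3.778 -3.18
vertex 1.267 -3.894 -2.497
vertex 0.94 -3.287 -2.683
endloop
endfacet
facet normal -0.475 -0.105 -0.873
outer loop
vertex 1.681 -3.567 -3.526
vertex 1.092 -3.778 -3.18
vertex 1.196 -3.084 -3.32
endloop
endfacet
facet normal 0.650 0.120 -0.750
outer loop
vertex 2.22 -3.553 -3.057
vertex 1.681 -3.567 -3.526
vertex 1.893 -2.946 -3.243
endloop
endfacet

endsolid


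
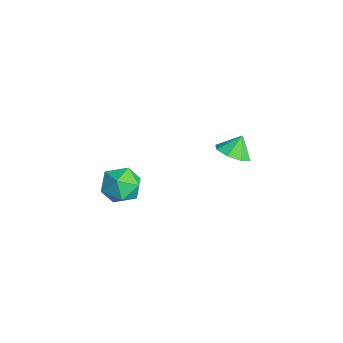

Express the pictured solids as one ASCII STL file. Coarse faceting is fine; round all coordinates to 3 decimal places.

solid 
facet normal -0.902 -0.408 0.140
outer loop
vertex -3.244 -3.467 -3.347
vertex -2.882 -4.466 -3.923
vertex -2.738 -4.373 -2.726
endloop
endfacet
facet normal -0.742 0.044 0.669
outer loop
vertex -3.244 -3.467 -3.347
vertex -2.738 -4.373 -2.726
vertex -2.442 -3.228 -2.473
endloop
endfacet
facet normal -0.620 0.686 0.381
outer loop
vertex -3.244 -3.467 -3.347
vertex -2.442 -3.228 -2.473
vertex -2.403 -2.614 -3.514
endloop
endfacet
facet normal -0.704 0.631 -0.325
outer loop
vertex -3.244 -3.467 -3.347
vertex -2.403 -2.614 -3.514
vertex -2.675 -3.379 -4.41
endloop
endfacet
facet normal -0.879 -0.045 -0.474
outer loop
vertex -3.244 -3.467 -3.347
vertex -2.675 -3.379 -4.41
vertex -2.882 -4.466 -3.923
endloop
endfacet
facet normal -0.137 -0.180 0.974
outer loop
vertex -2.442 -3.228 -2.473
vertex -2.738 -4.373 -2.726
vertex -1.585 -4.081 -2.51
endloop
endfacet
facet normal -0.397 -0.910 0.118
outer loop
vertex -2.738 -4.373 -2.726
vertex -2.882 -4.466 -3.923
vertex -1.857 -4.846 -3.406
endloop
endfacet
facet normal -0.360 -0.324 -0.875
outer loop
vertex -2.882 -4.466 -3.923
vertex -2.675 -3.379 -4.41
vertex -1.818 -4.232 -4.447
endloop
endfacet
facet normal -0.076 0.770 -0.634
outer loop
vertex -2.675 -3.379 -4.41
vertex -2.403 -2.614 -3.514
vertex -1.522 -3.087 -4.194
endloop
endfacet
facet normal 0.062 0.859 0.509
outer loop
vertex -2.403 -2.614 -3.514
vertex -2.442 -3.228 -2.473
vertex -1.378 -2.994 -2.997
endloop
endfacet
facet normal 0.704 -0.631 0.325
outer loop
vertex -1.016 -3.993 -3.573
vertex -1.585 -4.081 -2.51
vertex -1.857 -4.846 -3.406
endloop
endfacet
facet normal 0.620 -0.686 -0.381
outer loop
vertex -1.016 -3.993 -3.573
vertex -1.857 -4.846 -3.406
vertex -1.818 -4.232 -4.447
endloop
endfacet
facet normal 0.742 -0.044 -0.669
outer loop
vertex -1.016 -3.993 -3.573
vertex -1.818 -4.232 -4.447
vertex -1.522 -3.087 -4.194
endloop
endfacet
facet normal 0.902 0.408 -0.140
outer loop
vertex -1.016 -3.993 -3.573
vertex -1.522 -3.087 -4.194
vertex -1.378 -2.994 -2.997
endloop
endfacet
facet normal 0.879 0.045 0.474
outer loop
vertex -1.016 -3.993 -3.573
vertex -1.378 -2.994 -2.997
vertex -1.585 -4.081 -2.51
endloop
endfacet
facet normal 0.076 -0.770 0.634
outer loop
vertex -1.857 -4.846 -3.406
vertex -1.585 -4.081 -2.51
vertex -2.738 -4.373 -2.726
endloop
endfacet
facet normal -0.062 -0.859 -0.509
outer loop
vertex -1.818 -4.232 -4.447
vertex -1.857 -4.846 -3.406
vertex -2.882 -4.466 -3.923
endloop
endfacet
facet normal 0.137 0.180 -0.974
outer loop
vertex -1.522 -3.087 -4.194
vertex -1.818 -4.232 -4.447
vertex -2.675 -3.379 -4.41
endloop
endfacet
facet normal 0.397 0.910 -0.118
outer loop
vertex -1.378 -2.994 -2.997
vertex -1.522 -3.087 -4.194
vertex -2.403 -2.614 -3.514
endloop
endfacet
facet normal 0.360 0.324 0.875
outer loop
vertex -1.585 -4.081 -2.51
vertex -1.378 -2.994 -2.997
vertex -2.442 -3.228 -2.473
endloop
endfacet
facet normal 0.230 -0.502 -0.834
outer loop
vertex -3.02 3.517 -4.443
vertex -3.747 2.808 -4.217
vertex -3.73 3.701 -4.75
endloop
endfacet
facet normal 0.165 0.966 0.198
outer loop
vertex -3.02 3.517 -4.443
vertex -3.73 3.701 -4.75
vertex -4.033 3.432 -3.183
endloop
endfacet
facet normal 0.230 -0.502 -0.834
outer loop
vertex -3.73 3.701 -4.75
vertex -3.747 2.808 -4.217
vertex -4.451 3.362 -4.745
endloop
endfacet
facet normal -0.424 0.903 0.073
outer loop
vertex -3.73 3.701 -4.75
vertex -4.451 3.362 -4.745
vertex -4.033 3.432 -3.183
endloop
endfacet
facet normal 0.230 -0.502 -0.834
outer loop
vertex -4.451 3.362 -4.745
vertex -3.747 2.808 -4.217
vertex -4.759 2.699 -4.431
endloop
endfacet
facet normal -0.847 0.490 0.205
outer loop
vertex -4.451 3.362 -4.745
vertex -4.759 2.699 -4.431
vertex -4.033 3.432 -3.183
endloop
endfacet
facet normal 0.230 -0.503 -0.833
outer loop
vertex -4.759 2.699 -4.431
vertex -3.747 2.808 -4.217
vertex -4.474 2.1 -3.991
endloop
endfacet
facet normal -0.857 -0.029 0.515
outer loop
vertex -4.759 2.699 -4.431
vertex -4.474 2.1 -3.991
vertex -4.033 3.432 -3.183
endloop
endfacet
facet normal 0.231 -0.503 -0.833
outer loop
vertex -4.474 2.1 -3.991
vertex -3.747 2.808 -4.217
vertex -3.764 1.916 -3.683
endloop
endfacet
facet normal -0.448 -0.351 0.823
outer loop
vertex -4.474 2.1 -3.991
vertex -3.764 1.916 -3.683
vertex -4.033 3.432 -3.183
endloop
endfacet
facet normal 0.230 -0.503 -0.833
outer loop
vertex -3.764 1.916 -3.683
vertex -3.747 2.808 -4.217
vertex -3.043 2.254 -3.688
endloop
endfacet
facet normal 0.141 -0.287 0.947
outer loop
vertex -3.764 1.916 -3.683
vertex -3.043 2.254 -3.688
vertex -4.033 3.432 -3.183
endloop
endfacet
facet normal 0.231 -0.502 -0.833
outer loop
vertex -3.043 2.254 -3.688
vertex -3.747 2.808 -4.217
vertex -2.735 2.917 -4.002
endloop
endfacet
facet normal 0.564 0.124 0.816
outer loop
vertex -3.043 2.254 -3.688
vertex -2.735 2.917 -4.002
vertex -4.033 3.432 -3.183
endloop
endfacet
facet normal 0.231 -0.503 -0.833
outer loop
vertex -2.735 2.917 -4.002
vertex -3.747 2.808 -4.217
vertex -3.02 3.517 -4.443
endloop
endfacet
facet normal 0.574 0.644 0.505
outer loop
vertex -2.735 2.917 -4.002
vertex -3.02 3.517 -4.443
vertex -4.033 3.432 -3.183
endloop
endfacet

endsolid


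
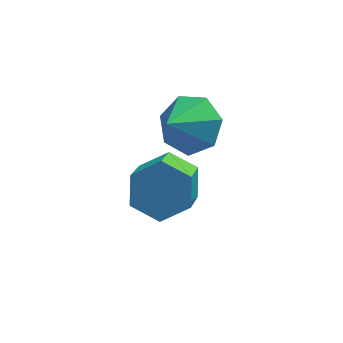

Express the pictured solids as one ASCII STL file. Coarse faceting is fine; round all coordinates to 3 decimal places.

solid 
facet normal 0.459 0.596 -0.659
outer loop
vertex 0.927 -0.941 0.244
vertex 0.466 -1.45 -0.537
vertex 0.127 -0.615 -0.018
endloop
endfacet
facet normal -0.187 0.295 0.937
outer loop
vertex 0.927 -0.941 0.244
vertex 0.127 -0.615 -0.018
vertex -0.226 -2.35 0.457
endloop
endfacet
facet normal 0.459 0.596 -0.659
outer loop
vertex 0.127 -0.615 -0.018
vertex 0.466 -1.45 -0.537
vertex -0.417 -0.918 -0.671
endloop
endfacet
facet normal -0.797 0.305 0.522
outer loop
vertex 0.127 -0.615 -0.018
vertex -0.417 -0.918 -0.671
vertex -0.226 -2.35 0.457
endloop
endfacet
facet normal 0.459 0.596 -0.659
outer loop
vertex -0.417 -0.918 -0.671
vertex 0.466 -1.45 -0.537
vertex -0.296 -1.621 -1.223
endloop
endfacet
facet normal -0.988 -0.151 -0.024
outer loop
vertex -0.417 -0.918 -0.671
vertex -0.296 -1.621 -1.223
vertex -0.226 -2.35 0.457
endloop
endfacet
facet normal 0.459 0.596 -0.659
outer loop
vertex -0.296 -1.621 -1.223
vertex 0.466 -1.45 -0.537
vertex 0.399 -2.196 -1.259
endloop
endfacet
facet normal -0.619 -0.730 -0.291
outer loop
vertex -0.296 -1.621 -1.223
vertex 0.399 -2.196 -1.259
vertex -0.226 -2.35 0.457
endloop
endfacet
facet normal 0.459 0.596 -0.659
outer loop
vertex 0.399 -2.196 -1.259
vertex 0.466 -1.45 -0.537
vertex 1.145 -2.209 -0.751
endloop
endfacet
facet normal 0.035 -0.996 -0.077
outer loop
vertex 0.399 -2.196 -1.259
vertex 1.145 -2.209 -0.751
vertex -0.226 -2.35 0.457
endloop
endfacet
facet normal 0.459 0.596 -0.659
outer loop
vertex 1.145 -2.209 -0.751
vertex 0.466 -1.45 -0.537
vertex 1.38 -1.65 -0.082
endloop
endfacet
facet normal 0.480 -0.749 0.457
outer loop
vertex 1.145 -2.209 -0.751
vertex 1.38 -1.65 -0.082
vertex -0.226 -2.35 0.457
endloop
endfacet
facet normal 0.459 0.596 -0.659
outer loop
vertex 1.38 -1.65 -0.082
vertex 0.466 -1.45 -0.537
vertex 0.927 -0.941 0.244
endloop
endfacet
facet normal 0.381 -0.174 0.908
outer loop
vertex 1.38 -1.65 -0.082
vertex 0.927 -0.941 0.244
vertex -0.226 -2.35 0.457
endloop
endfacet
facet normal 0.102 0.769 -0.631
outer loop
vertex 0.703 -1.017 -3.176
vertex -0.184 -1.26 -3.616
vertex -0.167 -0.615 -2.827
endloop
endfacet
facet normal 0.512 0.504 0.696
outer loop
vertex 0.703 -1.017 -3.176
vertex -0.167 -0.615 -2.827
vertex 0.492 -2.616 -1.864
endloop
endfacet
facet normal 0.512 0.504 0.696
outer loop
vertex 0.492 -2.616 -1.864
vertex -0.167 -0.615 -2.827
vertex -0.378 -2.214 -1.514
endloop
endfacet
facet normal -0.101 -0.769 0.631
outer loop
vertex 0.492 -2.616 -1.864
vertex -0.378 -2.214 -1.514
vertex -0.396 -2.86 -2.304
endloop
endfacet
facet normal 0.102 0.769 -0.631
outer loop
vertex -0.167 -0.615 -2.827
vertex -0.184 -1.26 -3.616
vertex -1.054 -0.858 -3.267
endloop
endfacet
facet normal -0.482 0.593 0.645
outer loop
vertex -0.167 -0.615 -2.827
vertex -1.054 -0.858 -3.267
vertex -0.378 -2.214 -1.514
endloop
endfacet
facet normal -0.482 0.593 0.645
outer loop
vertex -0.378 -2.214 -1.514
vertex -1.054 -0.858 -3.267
vertex -1.266 -2.458 -1.954
endloop
endfacet
facet normal -0.101 -0.769 0.631
outer loop
vertex -0.378 -2.214 -1.514
vertex -1.266 -2.458 -1.954
vertex -0.396 -2.86 -2.304
endloop
endfacet
facet normal 0.102 0.769 -0.632
outer loop
vertex -1.054 -0.858 -3.267
vertex -0.184 -1.26 -3.616
vertex -1.072 -1.504 -4.056
endloop
endfacet
facet normal -0.995 0.090 -0.051
outer loop
vertex -1.054 -0.858 -3.267
vertex -1.072 -1.504 -4.056
vertex -1.266 -2.458 -1.954
endloop
endfacet
facet normal -0.995 0.089 -0.051
outer loop
vertex -1.266 -2.458 -1.954
vertex -1.072 -1.504 -4.056
vertex -1.283 -3.103 -2.744
endloop
endfacet
facet normal -0.102 -0.770 0.630
outer loop
vertex -1.266 -2.458 -1.954
vertex -1.283 -3.103 -2.744
vertex -0.396 -2.86 -2.304
endloop
endfacet
facet normal 0.101 0.769 -0.631
outer loop
vertex -1.072 -1.504 -4.056
vertex -0.184 -1.26 -3.616
vertex -0.202 -1.906 -4.406
endloop
endfacet
facet normal -0.512 -0.503 -0.696
outer loop
vertex -1.072 -1.504 -4.056
vertex -0.202 -1.906 -4.406
vertex -1.283 -3.103 -2.744
endloop
endfacet
facet normal -0.512 -0.504 -0.696
outer loop
vertex -1.283 -3.103 -2.744
vertex -0.202 -1.906 -4.406
vertex -0.413 -3.505 -3.093
endloop
endfacet
facet normal -0.102 -0.769 0.631
outer loop
vertex -1.283 -3.103 -2.744
vertex -0.413 -3.505 -3.093
vertex -0.396 -2.86 -2.304
endloop
endfacet
facet normal 0.101 0.769 -0.631
outer loop
vertex -0.202 -1.906 -4.406
vertex -0.184 -1.26 -3.616
vertex 0.686 -1.662 -3.966
endloop
endfacet
facet normal 0.482 -0.593 -0.645
outer loop
vertex -0.202 -1.906 -4.406
vertex 0.686 -1.662 -3.966
vertex -0.413 -3.505 -3.093
endloop
endfacet
facet normal 0.482 -0.593 -0.645
outer loop
vertex -0.413 -3.505 -3.093
vertex 0.686 -1.662 -3.966
vertex 0.474 -3.262 -2.653
endloop
endfacet
facet normal -0.102 -0.769 0.631
outer loop
vertex -0.413 -3.505 -3.093
vertex 0.474 -3.262 -2.653
vertex -0.396 -2.86 -2.304
endloop
endfacet
facet normal 0.102 0.770 -0.630
outer loop
vertex 0.686 -1.662 -3.966
vertex -0.184 -1.26 -3.616
vertex 0.703 -1.017 -3.176
endloop
endfacet
facet normal 0.995 -0.089 0.052
outer loop
vertex 0.686 -1.662 -3.966
vertex 0.703 -1.017 -3.176
vertex 0.474 -3.262 -2.653
endloop
endfacet
facet normal 0.995 -0.090 0.051
outer loop
vertex 0.474 -3.262 -2.653
vertex 0.703 -1.017 -3.176
vertex 0.492 -2.616 -1.864
endloop
endfacet
facet normal -0.102 -0.769 0.632
outer loop
vertex 0.474 -3.262 -2.653
vertex 0.492 -2.616 -1.864
vertex -0.396 -2.86 -2.304
endloop
endfacet

endsolid


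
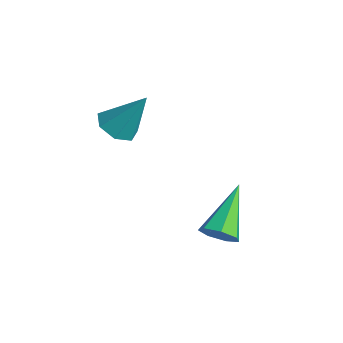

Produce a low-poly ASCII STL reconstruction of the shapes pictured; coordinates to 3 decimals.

solid 
facet normal -0.359 -0.416 -0.836
outer loop
vertex 0.16 -0.585 0.59
vertex -0.523 -0.735 0.958
vertex -0.316 -0.092 0.549
endloop
endfacet
facet normal 0.713 0.672 -0.201
outer loop
vertex 0.16 -0.585 0.59
vertex -0.316 -0.092 0.549
vertex 0.123 0.015 2.462
endloop
endfacet
facet normal -0.359 -0.416 -0.836
outer loop
vertex -0.316 -0.092 0.549
vertex -0.523 -0.735 0.958
vertex -0.947 -0.084 0.816
endloop
endfacet
facet normal -0.010 0.999 -0.054
outer loop
vertex -0.316 -0.092 0.549
vertex -0.947 -0.084 0.816
vertex 0.123 0.015 2.462
endloop
endfacet
facet normal -0.359 -0.416 -0.836
outer loop
vertex -0.947 -0.084 0.816
vertex -0.523 -0.735 0.958
vertex -1.259 -0.566 1.19
endloop
endfacet
facet normal -0.626 0.689 0.366
outer loop
vertex -0.947 -0.084 0.816
vertex -1.259 -0.566 1.19
vertex 0.123 0.015 2.462
endloop
endfacet
facet normal -0.359 -0.417 -0.835
outer loop
vertex -1.259 -0.566 1.19
vertex -0.523 -0.735 0.958
vertex -1.017 -1.175 1.39
endloop
endfacet
facet normal -0.672 -0.024 0.741
outer loop
vertex -1.259 -0.566 1.19
vertex -1.017 -1.175 1.39
vertex 0.123 0.015 2.462
endloop
endfacet
facet normal -0.359 -0.417 -0.835
outer loop
vertex -1.017 -1.175 1.39
vertex -0.523 -0.735 0.958
vertex -0.403 -1.453 1.265
endloop
endfacet
facet normal -0.112 -0.603 0.789
outer loop
vertex -1.017 -1.175 1.39
vertex -0.403 -1.453 1.265
vertex 0.123 0.015 2.462
endloop
endfacet
facet normal -0.358 -0.417 -0.835
outer loop
vertex -0.403 -1.453 1.265
vertex -0.523 -0.735 0.958
vertex 0.121 -1.19 0.909
endloop
endfacet
facet normal 0.631 -0.613 0.475
outer loop
vertex -0.403 -1.453 1.265
vertex 0.121 -1.19 0.909
vertex 0.123 0.015 2.462
endloop
endfacet
facet normal -0.358 -0.417 -0.835
outer loop
vertex 0.121 -1.19 0.909
vertex -0.523 -0.735 0.958
vertex 0.16 -0.585 0.59
endloop
endfacet
facet normal 0.998 -0.046 0.035
outer loop
vertex 0.121 -1.19 0.909
vertex 0.16 -0.585 0.59
vertex 0.123 0.015 2.462
endloop
endfacet
facet normal 0.499 -0.671 -0.548
outer loop
vertex 3.874 0.525 -1.798
vertex 3.481 0.695 -2.364
vertex 4.096 0.978 -2.151
endloop
endfacet
facet normal 0.612 0.278 0.741
outer loop
vertex 3.874 0.525 -1.798
vertex 4.096 0.978 -2.151
vertex 2.419 2.125 -1.196
endloop
endfacet
facet normal 0.499 -0.671 -0.548
outer loop
vertex 4.096 0.978 -2.151
vertex 3.481 0.695 -2.364
vertex 3.855 1.218 -2.664
endloop
endfacet
facet normal 0.597 0.797 0.092
outer loop
vertex 4.096 0.978 -2.151
vertex 3.855 1.218 -2.664
vertex 2.419 2.125 -1.196
endloop
endfacet
facet normal 0.499 -0.671 -0.548
outer loop
vertex 3.855 1.218 -2.664
vertex 3.481 0.695 -2.364
vertex 3.332 1.064 -2.952
endloop
endfacet
facet normal 0.026 0.861 -0.507
outer loop
vertex 3.855 1.218 -2.664
vertex 3.332 1.064 -2.952
vertex 2.419 2.125 -1.196
endloop
endfacet
facet normal 0.498 -0.672 -0.548
outer loop
vertex 3.332 1.064 -2.952
vertex 3.481 0.695 -2.364
vertex 2.921 0.632 -2.796
endloop
endfacet
facet normal -0.674 0.423 -0.606
outer loop
vertex 3.332 1.064 -2.952
vertex 2.921 0.632 -2.796
vertex 2.419 2.125 -1.196
endloop
endfacet
facet normal 0.498 -0.672 -0.548
outer loop
vertex 2.921 0.632 -2.796
vertex 3.481 0.695 -2.364
vertex 2.932 0.248 -2.315
endloop
endfacet
facet normal -0.973 -0.189 -0.129
outer loop
vertex 2.921 0.632 -2.796
vertex 2.932 0.248 -2.315
vertex 2.419 2.125 -1.196
endloop
endfacet
facet normal 0.498 -0.671 -0.549
outer loop
vertex 2.932 0.248 -2.315
vertex 3.481 0.695 -2.364
vertex 3.356 0.199 -1.871
endloop
endfacet
facet normal -0.648 -0.513 0.563
outer loop
vertex 2.932 0.248 -2.315
vertex 3.356 0.199 -1.871
vertex 2.419 2.125 -1.196
endloop
endfacet
facet normal 0.499 -0.671 -0.548
outer loop
vertex 3.356 0.199 -1.871
vertex 3.481 0.695 -2.364
vertex 3.874 0.525 -1.798
endloop
endfacet
facet normal 0.058 -0.305 0.951
outer loop
vertex 3.356 0.199 -1.871
vertex 3.874 0.525 -1.798
vertex 2.419 2.125 -1.196
endloop
endfacet

endsolid


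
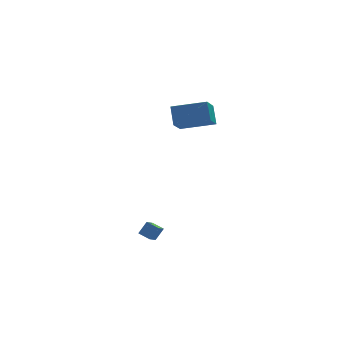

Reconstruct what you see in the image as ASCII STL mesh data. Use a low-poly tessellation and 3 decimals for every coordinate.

solid 
facet normal -0.663 0.696 0.276
outer loop
vertex -0.489 -1.106 -3.098
vertex -0.027 -0.469 -3.594
vertex -1.01 -1.308 -3.842
endloop
endfacet
facet normal -0.496 -0.685 0.533
outer loop
vertex -0.473 -1.871 -4.066
vertex -0.489 -1.106 -3.098
vertex -1.01 -1.308 -3.842
endloop
endfacet
facet normal -0.663 0.695 0.277
outer loop
vertex -1.01 -1.308 -3.842
vertex -0.027 -0.469 -3.594
vertex -0.548 -0.67 -4.338
endloop
endfacet
facet normal -0.560 -0.216 -0.800
outer loop
vertex -0.548 -0.67 -4.338
vertex -0.473 -1.871 -4.066
vertex -1.01 -1.308 -3.842
endloop
endfacet
facet normal 0.560 0.216 0.800
outer loop
vertex -0.489 -1.106 -3.098
vertex 0.51 -1.032 -3.818
vertex -0.027 -0.469 -3.594
endloop
endfacet
facet normal -0.497 -0.685 0.533
outer loop
vertex 0.048 -1.67 -3.322
vertex -0.489 -1.106 -3.098
vertex -0.473 -1.871 -4.066
endloop
endfacet
facet normal 0.560 0.216 0.800
outer loop
vertex 0.048 -1.67 -3.322
vertex 0.51 -1.032 -3.818
vertex -0.489 -1.106 -3.098
endloop
endfacet
facet normal 0.496 0.685 -0.533
outer loop
vertex -0.027 -0.469 -3.594
vertex 0.51 -1.032 -3.818
vertex -0.548 -0.67 -4.338
endloop
endfacet
facet normal -0.560 -0.216 -0.800
outer loop
vertex -0.011 -1.234 -4.562
vertex -0.473 -1.871 -4.066
vertex -0.548 -0.67 -4.338
endloop
endfacet
facet normal 0.497 0.685 -0.534
outer loop
vertex -0.548 -0.67 -4.338
vertex 0.51 -1.032 -3.818
vertex -0.011 -1.234 -4.562
endloop
endfacet
facet normal 0.663 -0.696 -0.276
outer loop
vertex -0.011 -1.234 -4.562
vertex 0.048 -1.67 -3.322
vertex -0.473 -1.871 -4.066
endloop
endfacet
facet normal 0.664 -0.695 -0.276
outer loop
vertex 0.51 -1.032 -3.818
vertex 0.048 -1.67 -3.322
vertex -0.011 -1.234 -4.562
endloop
endfacet
facet normal -0.926 0.299 -0.232
outer loop
vertex 1.52 1.037 3.477
vertex 1.526 1.894 4.559
vertex 2.174 2.291 2.48
endloop
endfacet
facet normal -0.004 -0.621 -0.784
outer loop
vertex 4.174 1.646 2.981
vertex 1.52 1.037 3.477
vertex 2.174 2.291 2.48
endloop
endfacet
facet normal -0.926 0.299 -0.232
outer loop
vertex 2.174 2.291 2.48
vertex 1.526 1.894 4.559
vertex 2.18 3.148 3.562
endloop
endfacet
facet normal 0.378 0.725 -0.576
outer loop
vertex 2.18 3.148 3.562
vertex 4.174 1.646 2.981
vertex 2.174 2.291 2.48
endloop
endfacet
facet normal -0.378 -0.725 0.576
outer loop
vertex 1.52 1.037 3.477
vertex 3.526 1.249 5.06
vertex 1.526 1.894 4.559
endloop
endfacet
facet normal -0.004 -0.621 -0.784
outer loop
vertex 3.52 0.392 3.978
vertex 1.52 1.037 3.477
vertex 4.174 1.646 2.981
endloop
endfacet
facet normal -0.378 -0.725 0.576
outer loop
vertex 3.52 0.392 3.978
vertex 3.526 1.249 5.06
vertex 1.52 1.037 3.477
endloop
endfacet
facet normal 0.004 0.621 0.784
outer loop
vertex 1.526 1.894 4.559
vertex 3.526 1.249 5.06
vertex 2.18 3.148 3.562
endloop
endfacet
facet normal 0.378 0.725 -0.576
outer loop
vertex 4.18 2.503 4.063
vertex 4.174 1.646 2.981
vertex 2.18 3.148 3.562
endloop
endfacet
facet normal 0.004 0.621 0.784
outer loop
vertex 2.18 3.148 3.562
vertex 3.526 1.249 5.06
vertex 4.18 2.503 4.063
endloop
endfacet
facet normal 0.926 -0.299 0.232
outer loop
vertex 4.18 2.503 4.063
vertex 3.52 0.392 3.978
vertex 4.174 1.646 2.981
endloop
endfacet
facet normal 0.926 -0.299 0.232
outer loop
vertex 3.526 1.249 5.06
vertex 3.52 0.392 3.978
vertex 4.18 2.503 4.063
endloop
endfacet

endsolid


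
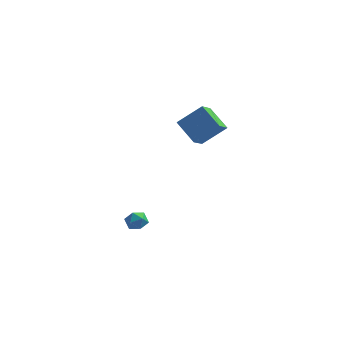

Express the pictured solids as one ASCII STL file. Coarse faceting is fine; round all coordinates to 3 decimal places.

solid 
facet normal -0.733 -0.239 -0.637
outer loop
vertex 1.198 -2.451 3.204
vertex -0.015 -1.437 4.22
vertex 1.509 -1.281 2.406
endloop
endfacet
facet normal 0.645 -0.540 -0.540
outer loop
vertex 2.975 -0.803 3.68
vertex 1.198 -2.451 3.204
vertex 1.509 -1.281 2.406
endloop
endfacet
facet normal -0.733 -0.239 -0.637
outer loop
vertex 1.509 -1.281 2.406
vertex -0.015 -1.437 4.22
vertex 0.296 -0.266 3.423
endloop
endfacet
facet normal 0.215 0.807 -0.550
outer loop
vertex 0.296 -0.266 3.423
vertex 2.975 -0.803 3.68
vertex 1.509 -1.281 2.406
endloop
endfacet
facet normal -0.214 -0.807 0.550
outer loop
vertex 1.198 -2.451 3.204
vertex 1.451 -0.959 5.494
vertex -0.015 -1.437 4.22
endloop
endfacet
facet normal 0.645 -0.540 -0.541
outer loop
vertex 2.664 -1.974 4.477
vertex 1.198 -2.451 3.204
vertex 2.975 -0.803 3.68
endloop
endfacet
facet normal -0.215 -0.807 0.550
outer loop
vertex 2.664 -1.974 4.477
vertex 1.451 -0.959 5.494
vertex 1.198 -2.451 3.204
endloop
endfacet
facet normal -0.646 0.539 0.541
outer loop
vertex -0.015 -1.437 4.22
vertex 1.451 -0.959 5.494
vertex 0.296 -0.266 3.423
endloop
endfacet
facet normal 0.215 0.807 -0.550
outer loop
vertex 1.762 0.211 4.696
vertex 2.975 -0.803 3.68
vertex 0.296 -0.266 3.423
endloop
endfacet
facet normal -0.645 0.540 0.540
outer loop
vertex 0.296 -0.266 3.423
vertex 1.451 -0.959 5.494
vertex 1.762 0.211 4.696
endloop
endfacet
facet normal 0.733 0.239 0.637
outer loop
vertex 1.762 0.211 4.696
vertex 2.664 -1.974 4.477
vertex 2.975 -0.803 3.68
endloop
endfacet
facet normal 0.733 0.239 0.636
outer loop
vertex 1.451 -0.959 5.494
vertex 2.664 -1.974 4.477
vertex 1.762 0.211 4.696
endloop
endfacet
facet normal -0.121 0.559 0.820
outer loop
vertex -2.635 -2.179 -3.714
vertex -2.502 -2.821 -3.257
vertex -1.891 -2.357 -3.483
endloop
endfacet
facet normal 0.140 0.949 0.282
outer loop
vertex -2.635 -2.179 -3.714
vertex -1.891 -2.357 -3.483
vertex -2.03 -2.114 -4.232
endloop
endfacet
facet normal -0.321 0.910 -0.261
outer loop
vertex -2.635 -2.179 -3.714
vertex -2.03 -2.114 -4.232
vertex -2.726 -2.427 -4.468
endloop
endfacet
facet normal -0.866 0.497 -0.059
outer loop
vertex -2.635 -2.179 -3.714
vertex -2.726 -2.427 -4.468
vertex -3.018 -2.864 -3.865
endloop
endfacet
facet normal -0.742 0.280 0.610
outer loop
vertex -2.635 -2.179 -3.714
vertex -3.018 -2.864 -3.865
vertex -2.502 -2.821 -3.257
endloop
endfacet
facet normal 0.754 0.653 0.072
outer loop
vertex -2.03 -2.114 -4.232
vertex -1.891 -2.357 -3.483
vertex -1.522 -2.716 -4.095
endloop
endfacet
facet normal 0.332 0.021 0.943
outer loop
vertex -1.891 -2.357 -3.483
vertex -2.502 -2.821 -3.257
vertex -1.814 -3.153 -3.492
endloop
endfacet
facet normal -0.673 -0.431 0.601
outer loop
vertex -2.502 -2.821 -3.257
vertex -3.018 -2.864 -3.865
vertex -2.51 -3.466 -3.728
endloop
endfacet
facet normal -0.874 -0.079 -0.480
outer loop
vertex -3.018 -2.864 -3.865
vertex -2.726 -2.427 -4.468
vertex -2.649 -3.223 -4.477
endloop
endfacet
facet normal 0.009 0.590 -0.808
outer loop
vertex -2.726 -2.427 -4.468
vertex -2.03 -2.114 -4.232
vertex -2.038 -2.759 -4.703
endloop
endfacet
facet normal 0.866 -0.497 0.059
outer loop
vertex -1.905 -3.401 -4.246
vertex -1.522 -2.716 -4.095
vertex -1.814 -3.153 -3.492
endloop
endfacet
facet normal 0.321 -0.910 0.261
outer loop
vertex -1.905 -3.401 -4.246
vertex -1.814 -3.153 -3.492
vertex -2.51 -3.466 -3.728
endloop
endfacet
facet normal -0.140 -0.949 -0.282
outer loop
vertex -1.905 -3.401 -4.246
vertex -2.51 -3.466 -3.728
vertex -2.649 -3.223 -4.477
endloop
endfacet
facet normal 0.121 -0.559 -0.820
outer loop
vertex -1.905 -3.401 -4.246
vertex -2.649 -3.223 -4.477
vertex -2.038 -2.759 -4.703
endloop
endfacet
facet normal 0.742 -0.280 -0.610
outer loop
vertex -1.905 -3.401 -4.246
vertex -2.038 -2.759 -4.703
vertex -1.522 -2.716 -4.095
endloop
endfacet
facet normal 0.874 0.079 0.480
outer loop
vertex -1.814 -3.153 -3.492
vertex -1.522 -2.716 -4.095
vertex -1.891 -2.357 -3.483
endloop
endfacet
facet normal -0.009 -0.590 0.808
outer loop
vertex -2.51 -3.466 -3.728
vertex -1.814 -3.153 -3.492
vertex -2.502 -2.821 -3.257
endloop
endfacet
facet normal -0.754 -0.653 -0.072
outer loop
vertex -2.649 -3.223 -4.477
vertex -2.51 -3.466 -3.728
vertex -3.018 -2.864 -3.865
endloop
endfacet
facet normal -0.332 -0.021 -0.943
outer loop
vertex -2.038 -2.759 -4.703
vertex -2.649 -3.223 -4.477
vertex -2.726 -2.427 -4.468
endloop
endfacet
facet normal 0.673 0.431 -0.601
outer loop
vertex -1.522 -2.716 -4.095
vertex -2.038 -2.759 -4.703
vertex -2.03 -2.114 -4.232
endloop
endfacet

endsolid


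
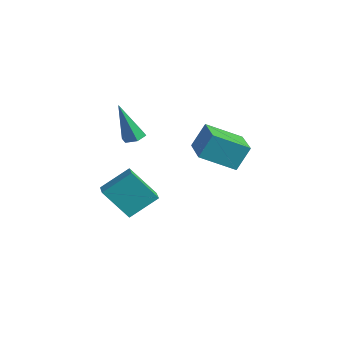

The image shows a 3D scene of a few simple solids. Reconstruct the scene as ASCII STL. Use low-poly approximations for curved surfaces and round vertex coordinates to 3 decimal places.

solid 
facet normal 0.145 0.280 -0.949
outer loop
vertex -1.781 -0.903 3.013
vertex -2.187 -1.266 2.844
vertex -2.324 -0.73 2.981
endloop
endfacet
facet normal 0.231 0.823 0.519
outer loop
vertex -1.781 -0.903 3.013
vertex -2.324 -0.73 2.981
vertex -2.493 -1.854 4.836
endloop
endfacet
facet normal 0.146 0.280 -0.949
outer loop
vertex -2.324 -0.73 2.981
vertex -2.187 -1.266 2.844
vertex -2.729 -1.092 2.812
endloop
endfacet
facet normal -0.702 0.636 0.321
outer loop
vertex -2.324 -0.73 2.981
vertex -2.729 -1.092 2.812
vertex -2.493 -1.854 4.836
endloop
endfacet
facet normal 0.146 0.281 -0.949
outer loop
vertex -2.729 -1.092 2.812
vertex -2.187 -1.266 2.844
vertex -2.593 -1.629 2.674
endloop
endfacet
facet normal -0.968 -0.250 0.019
outer loop
vertex -2.729 -1.092 2.812
vertex -2.593 -1.629 2.674
vertex -2.493 -1.854 4.836
endloop
endfacet
facet normal 0.146 0.281 -0.948
outer loop
vertex -2.593 -1.629 2.674
vertex -2.187 -1.266 2.844
vertex -2.05 -1.802 2.706
endloop
endfacet
facet normal -0.298 -0.951 -0.085
outer loop
vertex -2.593 -1.629 2.674
vertex -2.05 -1.802 2.706
vertex -2.493 -1.854 4.836
endloop
endfacet
facet normal 0.146 0.281 -0.948
outer loop
vertex -2.05 -1.802 2.706
vertex -2.187 -1.266 2.844
vertex -1.645 -1.439 2.876
endloop
endfacet
facet normal 0.636 -0.763 0.114
outer loop
vertex -2.05 -1.802 2.706
vertex -1.645 -1.439 2.876
vertex -2.493 -1.854 4.836
endloop
endfacet
facet normal 0.145 0.279 -0.949
outer loop
vertex -1.645 -1.439 2.876
vertex -2.187 -1.266 2.844
vertex -1.781 -0.903 3.013
endloop
endfacet
facet normal 0.901 0.122 0.416
outer loop
vertex -1.645 -1.439 2.876
vertex -1.781 -0.903 3.013
vertex -2.493 -1.854 4.836
endloop
endfacet
facet normal -0.859 0.447 -0.249
outer loop
vertex -4.045 -1.894 -0.974
vertex -3.658 -0.592 0.031
vertex -3.176 -1.032 -2.427
endloop
endfacet
facet normal -0.229 -0.771 -0.594
outer loop
vertex -2.222 -1.528 -2.151
vertex -4.045 -1.894 -0.974
vertex -3.176 -1.032 -2.427
endloop
endfacet
facet normal -0.859 0.447 -0.249
outer loop
vertex -3.176 -1.032 -2.427
vertex -3.658 -0.592 0.031
vertex -2.789 0.271 -1.422
endloop
endfacet
facet normal 0.457 0.454 -0.765
outer loop
vertex -2.789 0.271 -1.422
vertex -2.222 -1.528 -2.151
vertex -3.176 -1.032 -2.427
endloop
endfacet
facet normal -0.457 -0.454 0.765
outer loop
vertex -4.045 -1.894 -0.974
vertex -2.704 -1.088 0.307
vertex -3.658 -0.592 0.031
endloop
endfacet
facet normal -0.229 -0.770 -0.595
outer loop
vertex -3.091 -2.391 -0.698
vertex -4.045 -1.894 -0.974
vertex -2.222 -1.528 -2.151
endloop
endfacet
facet normal -0.458 -0.454 0.765
outer loop
vertex -3.091 -2.391 -0.698
vertex -2.704 -1.088 0.307
vertex -4.045 -1.894 -0.974
endloop
endfacet
facet normal 0.229 0.771 0.595
outer loop
vertex -3.658 -0.592 0.031
vertex -2.704 -1.088 0.307
vertex -2.789 0.271 -1.422
endloop
endfacet
facet normal 0.458 0.454 -0.764
outer loop
vertex -1.835 -0.226 -1.146
vertex -2.222 -1.528 -2.151
vertex -2.789 0.271 -1.422
endloop
endfacet
facet normal 0.230 0.771 0.594
outer loop
vertex -2.789 0.271 -1.422
vertex -2.704 -1.088 0.307
vertex -1.835 -0.226 -1.146
endloop
endfacet
facet normal 0.859 -0.447 0.248
outer loop
vertex -1.835 -0.226 -1.146
vertex -3.091 -2.391 -0.698
vertex -2.222 -1.528 -2.151
endloop
endfacet
facet normal 0.859 -0.447 0.249
outer loop
vertex -2.704 -1.088 0.307
vertex -3.091 -2.391 -0.698
vertex -1.835 -0.226 -1.146
endloop
endfacet
facet normal -0.898 0.420 -0.130
outer loop
vertex -0.072 1.006 3.879
vertex 0.71 2.413 3.03
vertex -0.2 0.369 2.707
endloop
endfacet
facet normal -0.430 -0.773 0.467
outer loop
vertex 1.47 -0.413 2.95
vertex -0.072 1.006 3.879
vertex -0.2 0.369 2.707
endloop
endfacet
facet normal -0.898 0.420 -0.130
outer loop
vertex -0.2 0.369 2.707
vertex 0.71 2.413 3.03
vertex 0.582 1.776 1.858
endloop
endfacet
facet normal -0.095 -0.475 -0.875
outer loop
vertex 0.582 1.776 1.858
vertex 1.47 -0.413 2.95
vertex -0.2 0.369 2.707
endloop
endfacet
facet normal 0.095 0.475 0.875
outer loop
vertex -0.072 1.006 3.879
vertex 2.38 1.631 3.273
vertex 0.71 2.413 3.03
endloop
endfacet
facet normal -0.430 -0.773 0.467
outer loop
vertex 1.598 0.224 4.122
vertex -0.072 1.006 3.879
vertex 1.47 -0.413 2.95
endloop
endfacet
facet normal 0.095 0.475 0.875
outer loop
vertex 1.598 0.224 4.122
vertex 2.38 1.631 3.273
vertex -0.072 1.006 3.879
endloop
endfacet
facet normal 0.430 0.773 -0.467
outer loop
vertex 0.71 2.413 3.03
vertex 2.38 1.631 3.273
vertex 0.582 1.776 1.858
endloop
endfacet
facet normal -0.095 -0.475 -0.875
outer loop
vertex 2.252 0.994 2.101
vertex 1.47 -0.413 2.95
vertex 0.582 1.776 1.858
endloop
endfacet
facet normal 0.430 0.773 -0.467
outer loop
vertex 0.582 1.776 1.858
vertex 2.38 1.631 3.273
vertex 2.252 0.994 2.101
endloop
endfacet
facet normal 0.898 -0.420 0.130
outer loop
vertex 2.252 0.994 2.101
vertex 1.598 0.224 4.122
vertex 1.47 -0.413 2.95
endloop
endfacet
facet normal 0.898 -0.420 0.130
outer loop
vertex 2.38 1.631 3.273
vertex 1.598 0.224 4.122
vertex 2.252 0.994 2.101
endloop
endfacet

endsolid


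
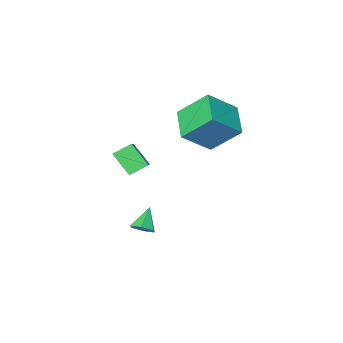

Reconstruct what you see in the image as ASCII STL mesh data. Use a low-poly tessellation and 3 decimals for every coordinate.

solid 
facet normal -0.769 0.097 -0.632
outer loop
vertex -4.994 0.271 2.744
vertex -4.238 1.891 2.071
vertex -3.931 -0.834 1.28
endloop
endfacet
facet normal -0.396 -0.848 0.352
outer loop
vertex -2.362 -1.031 2.569
vertex -4.994 0.271 2.744
vertex -3.931 -0.834 1.28
endloop
endfacet
facet normal -0.769 0.097 -0.632
outer loop
vertex -3.931 -0.834 1.28
vertex -4.238 1.891 2.071
vertex -3.174 0.786 0.607
endloop
endfacet
facet normal 0.502 -0.521 -0.690
outer loop
vertex -3.174 0.786 0.607
vertex -2.362 -1.031 2.569
vertex -3.931 -0.834 1.28
endloop
endfacet
facet normal -0.502 0.521 0.690
outer loop
vertex -4.994 0.271 2.744
vertex -2.669 1.694 3.36
vertex -4.238 1.891 2.071
endloop
endfacet
facet normal -0.396 -0.848 0.352
outer loop
vertex -3.426 0.074 4.033
vertex -4.994 0.271 2.744
vertex -2.362 -1.031 2.569
endloop
endfacet
facet normal -0.502 0.521 0.690
outer loop
vertex -3.426 0.074 4.033
vertex -2.669 1.694 3.36
vertex -4.994 0.271 2.744
endloop
endfacet
facet normal 0.396 0.848 -0.352
outer loop
vertex -4.238 1.891 2.071
vertex -2.669 1.694 3.36
vertex -3.174 0.786 0.607
endloop
endfacet
facet normal 0.502 -0.521 -0.690
outer loop
vertex -1.606 0.589 1.896
vertex -2.362 -1.031 2.569
vertex -3.174 0.786 0.607
endloop
endfacet
facet normal 0.396 0.848 -0.352
outer loop
vertex -3.174 0.786 0.607
vertex -2.669 1.694 3.36
vertex -1.606 0.589 1.896
endloop
endfacet
facet normal 0.769 -0.096 0.632
outer loop
vertex -1.606 0.589 1.896
vertex -3.426 0.074 4.033
vertex -2.362 -1.031 2.569
endloop
endfacet
facet normal 0.769 -0.097 0.632
outer loop
vertex -2.669 1.694 3.36
vertex -3.426 0.074 4.033
vertex -1.606 0.589 1.896
endloop
endfacet
facet normal 0.566 0.445 -0.694
outer loop
vertex 1.783 1.549 -2.671
vertex 1.24 1.768 -2.974
vertex 1.526 2.134 -2.506
endloop
endfacet
facet normal 0.445 -0.057 0.894
outer loop
vertex 1.783 1.549 -2.671
vertex 1.526 2.134 -2.506
vertex 0.48 1.172 -2.046
endloop
endfacet
facet normal 0.566 0.445 -0.694
outer loop
vertex 1.526 2.134 -2.506
vertex 1.24 1.768 -2.974
vertex 0.983 2.353 -2.809
endloop
endfacet
facet normal -0.199 0.590 0.782
outer loop
vertex 1.526 2.134 -2.506
vertex 0.983 2.353 -2.809
vertex 0.48 1.172 -2.046
endloop
endfacet
facet normal 0.568 0.445 -0.693
outer loop
vertex 0.983 2.353 -2.809
vertex 1.24 1.768 -2.974
vertex 0.697 1.988 -3.278
endloop
endfacet
facet normal -0.866 0.473 0.160
outer loop
vertex 0.983 2.353 -2.809
vertex 0.697 1.988 -3.278
vertex 0.48 1.172 -2.046
endloop
endfacet
facet normal 0.568 0.444 -0.693
outer loop
vertex 0.697 1.988 -3.278
vertex 1.24 1.768 -2.974
vertex 0.953 1.403 -3.443
endloop
endfacet
facet normal -0.891 -0.291 -0.350
outer loop
vertex 0.697 1.988 -3.278
vertex 0.953 1.403 -3.443
vertex 0.48 1.172 -2.046
endloop
endfacet
facet normal 0.566 0.446 -0.693
outer loop
vertex 0.953 1.403 -3.443
vertex 1.24 1.768 -2.974
vertex 1.497 1.183 -3.14
endloop
endfacet
facet normal -0.247 -0.939 -0.239
outer loop
vertex 0.953 1.403 -3.443
vertex 1.497 1.183 -3.14
vertex 0.48 1.172 -2.046
endloop
endfacet
facet normal 0.567 0.446 -0.693
outer loop
vertex 1.497 1.183 -3.14
vertex 1.24 1.768 -2.974
vertex 1.783 1.549 -2.671
endloop
endfacet
facet normal 0.422 -0.821 0.384
outer loop
vertex 1.497 1.183 -3.14
vertex 1.783 1.549 -2.671
vertex 0.48 1.172 -2.046
endloop
endfacet
facet normal -0.860 0.199 0.470
outer loop
vertex 1.191 0.91 2.498
vertex 2.114 2.365 3.57
vertex 0.861 1.859 1.494
endloop
endfacet
facet normal -0.454 -0.717 -0.529
outer loop
vertex 1.746 1.655 1.01
vertex 1.191 0.91 2.498
vertex 0.861 1.859 1.494
endloop
endfacet
facet normal -0.860 0.198 0.471
outer loop
vertex 0.861 1.859 1.494
vertex 2.114 2.365 3.57
vertex 1.784 3.314 2.567
endloop
endfacet
facet normal -0.232 0.668 -0.707
outer loop
vertex 1.784 3.314 2.567
vertex 1.746 1.655 1.01
vertex 0.861 1.859 1.494
endloop
endfacet
facet normal 0.232 -0.668 0.707
outer loop
vertex 1.191 0.91 2.498
vertex 2.999 2.161 3.086
vertex 2.114 2.365 3.57
endloop
endfacet
facet normal -0.455 -0.717 -0.529
outer loop
vertex 2.076 0.706 2.013
vertex 1.191 0.91 2.498
vertex 1.746 1.655 1.01
endloop
endfacet
facet normal 0.233 -0.669 0.706
outer loop
vertex 2.076 0.706 2.013
vertex 2.999 2.161 3.086
vertex 1.191 0.91 2.498
endloop
endfacet
facet normal 0.454 0.717 0.529
outer loop
vertex 2.114 2.365 3.57
vertex 2.999 2.161 3.086
vertex 1.784 3.314 2.567
endloop
endfacet
facet normal -0.233 0.668 -0.706
outer loop
vertex 2.669 3.11 2.082
vertex 1.746 1.655 1.01
vertex 1.784 3.314 2.567
endloop
endfacet
facet normal 0.455 0.717 0.528
outer loop
vertex 1.784 3.314 2.567
vertex 2.999 2.161 3.086
vertex 2.669 3.11 2.082
endloop
endfacet
facet normal 0.860 -0.199 -0.471
outer loop
vertex 2.669 3.11 2.082
vertex 2.076 0.706 2.013
vertex 1.746 1.655 1.01
endloop
endfacet
facet normal 0.860 -0.199 -0.470
outer loop
vertex 2.999 2.161 3.086
vertex 2.076 0.706 2.013
vertex 2.669 3.11 2.082
endloop
endfacet

endsolid
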